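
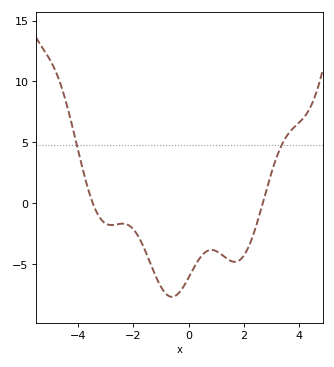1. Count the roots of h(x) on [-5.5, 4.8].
2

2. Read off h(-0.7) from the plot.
-7.5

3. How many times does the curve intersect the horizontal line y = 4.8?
2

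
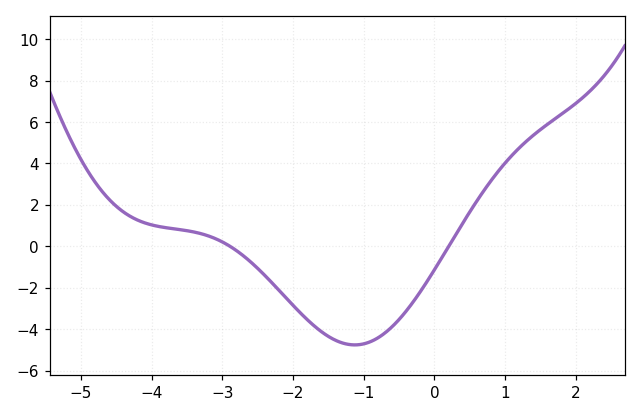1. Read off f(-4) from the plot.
1.03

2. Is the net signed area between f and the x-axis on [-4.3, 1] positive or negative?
negative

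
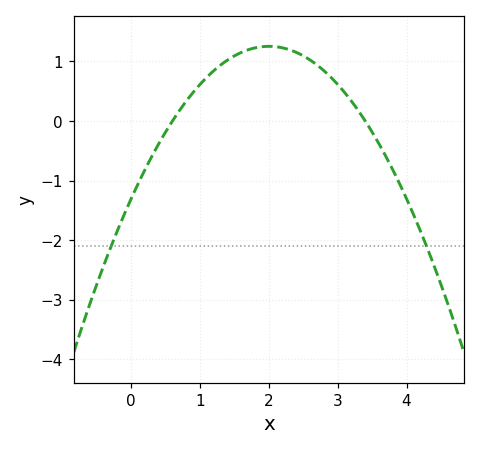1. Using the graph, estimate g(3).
0.6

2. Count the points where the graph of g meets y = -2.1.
2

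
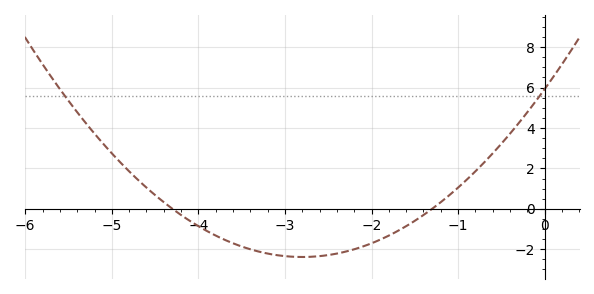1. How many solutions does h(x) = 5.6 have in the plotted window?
2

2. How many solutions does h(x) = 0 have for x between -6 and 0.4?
2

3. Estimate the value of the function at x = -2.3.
-2.2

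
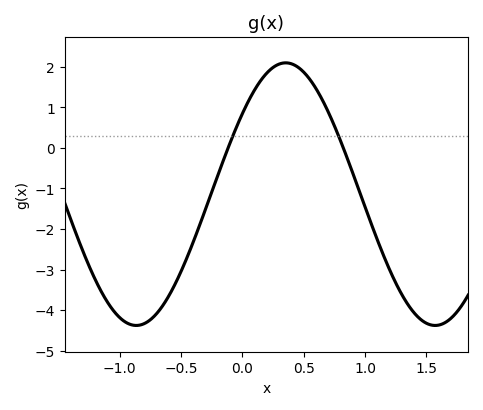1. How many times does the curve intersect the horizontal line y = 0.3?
2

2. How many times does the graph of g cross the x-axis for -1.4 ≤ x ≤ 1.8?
2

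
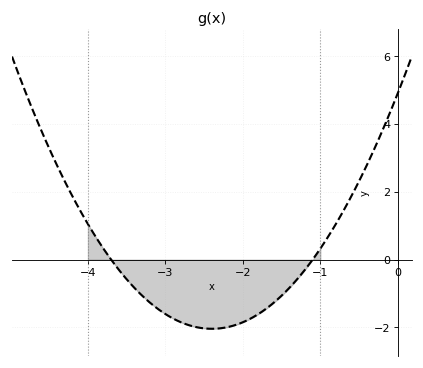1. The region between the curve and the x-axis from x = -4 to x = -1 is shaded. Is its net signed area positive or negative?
negative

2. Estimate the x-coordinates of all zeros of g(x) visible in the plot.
-3.7, -1.1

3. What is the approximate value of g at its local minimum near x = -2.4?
-2.04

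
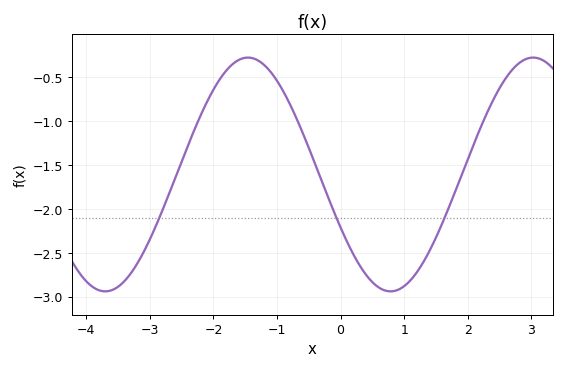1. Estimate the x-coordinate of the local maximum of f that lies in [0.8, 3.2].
3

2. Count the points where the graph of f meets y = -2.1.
3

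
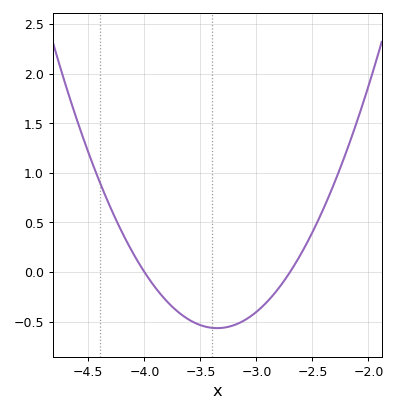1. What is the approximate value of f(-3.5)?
-0.55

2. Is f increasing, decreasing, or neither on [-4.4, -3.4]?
decreasing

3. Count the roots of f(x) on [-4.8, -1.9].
2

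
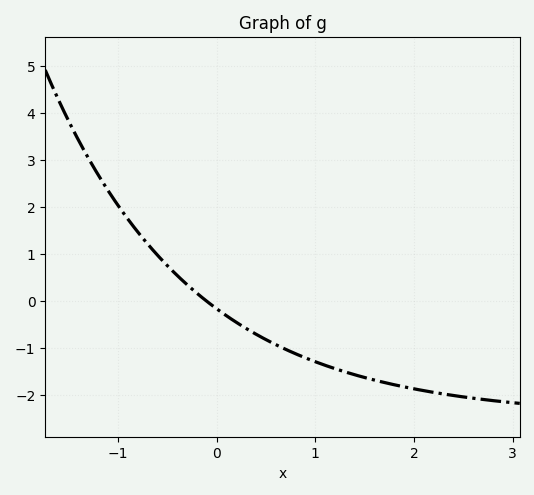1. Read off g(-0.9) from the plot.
1.74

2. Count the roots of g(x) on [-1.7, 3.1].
1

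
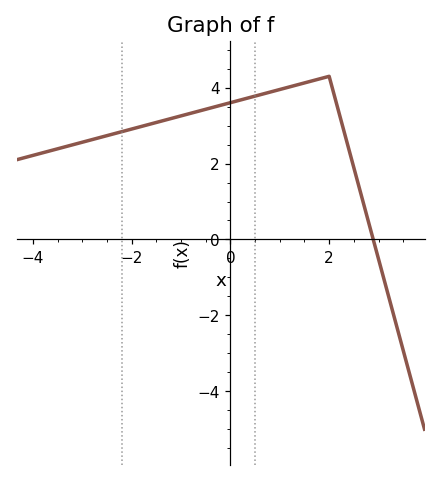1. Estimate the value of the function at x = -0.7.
3.4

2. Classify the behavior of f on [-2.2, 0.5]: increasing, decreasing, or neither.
increasing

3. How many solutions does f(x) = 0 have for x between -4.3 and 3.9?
1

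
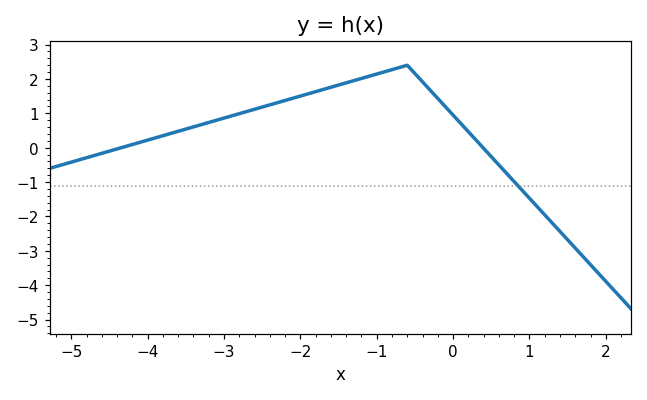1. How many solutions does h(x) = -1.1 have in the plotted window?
1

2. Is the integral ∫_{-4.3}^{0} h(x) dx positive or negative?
positive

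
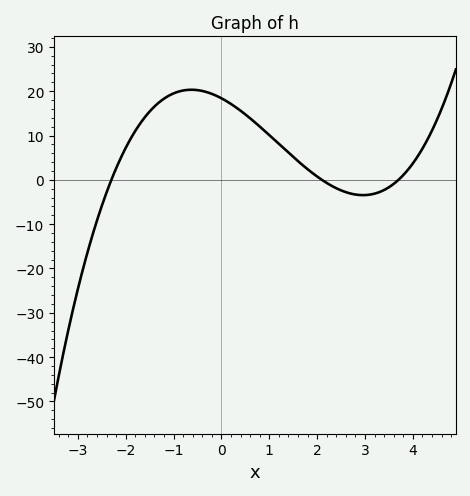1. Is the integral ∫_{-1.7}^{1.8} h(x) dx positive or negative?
positive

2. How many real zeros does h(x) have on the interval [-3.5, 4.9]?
3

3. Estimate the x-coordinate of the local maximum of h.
-0.6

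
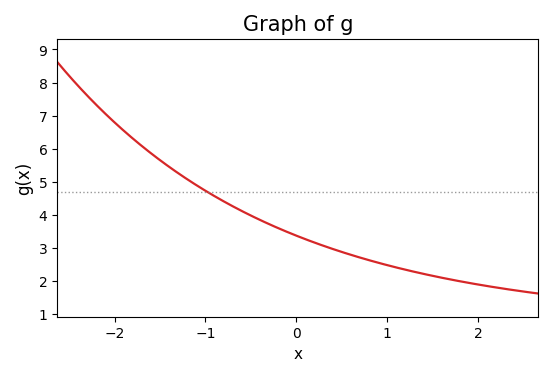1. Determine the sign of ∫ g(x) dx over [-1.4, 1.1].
positive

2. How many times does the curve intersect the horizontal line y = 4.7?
1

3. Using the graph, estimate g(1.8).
2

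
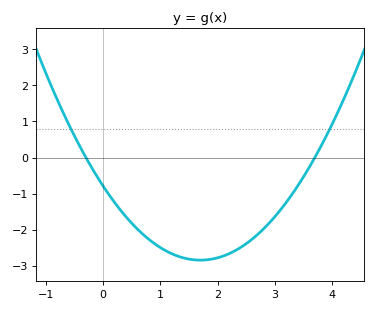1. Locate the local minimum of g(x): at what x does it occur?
1.7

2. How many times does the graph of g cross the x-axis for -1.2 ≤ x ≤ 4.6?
2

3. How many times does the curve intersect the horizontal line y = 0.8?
2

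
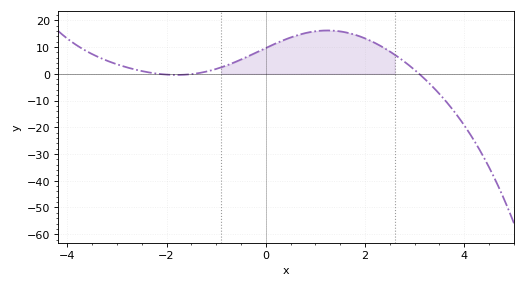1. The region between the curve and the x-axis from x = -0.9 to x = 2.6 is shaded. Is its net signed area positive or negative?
positive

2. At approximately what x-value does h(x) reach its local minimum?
-1.8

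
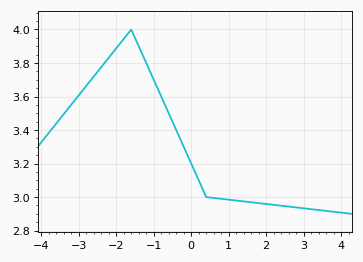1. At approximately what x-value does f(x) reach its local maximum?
-1.6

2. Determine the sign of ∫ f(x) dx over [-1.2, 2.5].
positive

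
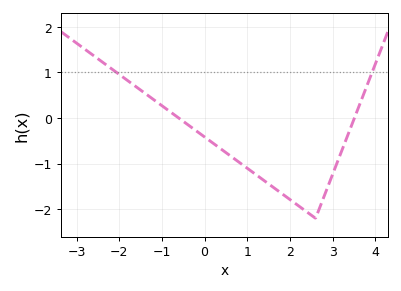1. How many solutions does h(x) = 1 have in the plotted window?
2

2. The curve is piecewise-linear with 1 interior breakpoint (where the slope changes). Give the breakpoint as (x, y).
(2.6, -2.2)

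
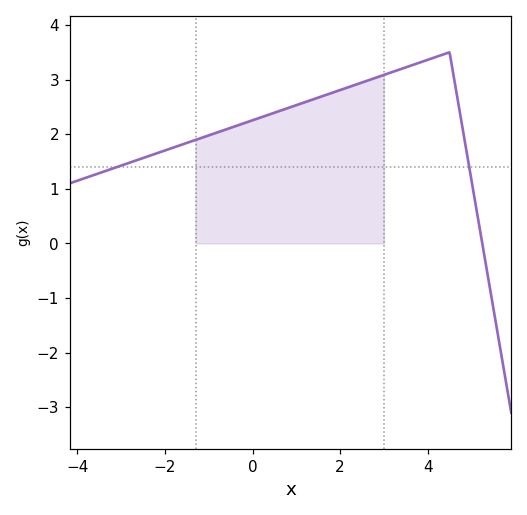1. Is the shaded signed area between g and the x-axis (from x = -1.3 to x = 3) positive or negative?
positive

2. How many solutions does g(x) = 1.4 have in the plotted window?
2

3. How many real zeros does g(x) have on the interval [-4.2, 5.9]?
1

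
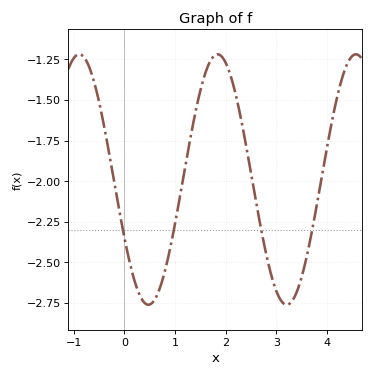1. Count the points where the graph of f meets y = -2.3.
4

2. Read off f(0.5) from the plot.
-2.76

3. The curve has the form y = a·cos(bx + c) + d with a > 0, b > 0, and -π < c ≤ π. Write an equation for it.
y = 0.77cos(2.3x + 2.1) - 1.99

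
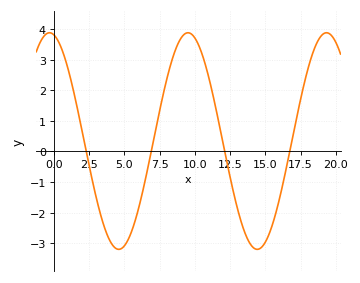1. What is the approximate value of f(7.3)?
0.9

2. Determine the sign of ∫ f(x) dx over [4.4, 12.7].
positive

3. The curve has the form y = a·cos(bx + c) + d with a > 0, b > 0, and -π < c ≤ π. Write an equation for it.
y = 3.54cos(0.64x + 0.19) + 0.34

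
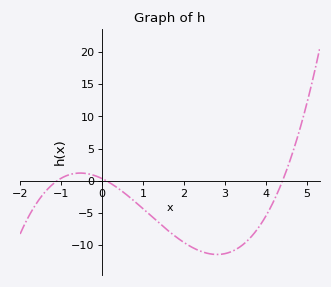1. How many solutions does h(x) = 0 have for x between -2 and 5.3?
3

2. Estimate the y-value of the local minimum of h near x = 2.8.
-11.5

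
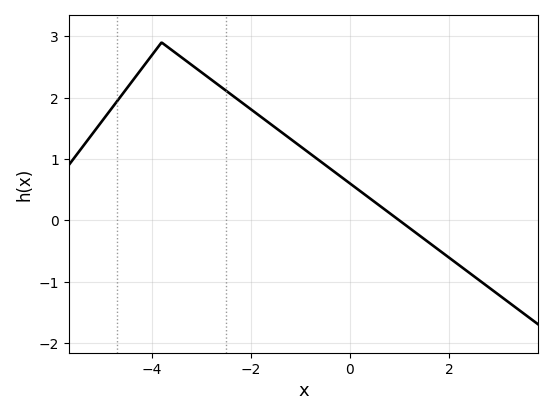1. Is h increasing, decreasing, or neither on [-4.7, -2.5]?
neither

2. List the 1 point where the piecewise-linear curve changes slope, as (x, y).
(-3.8, 2.9)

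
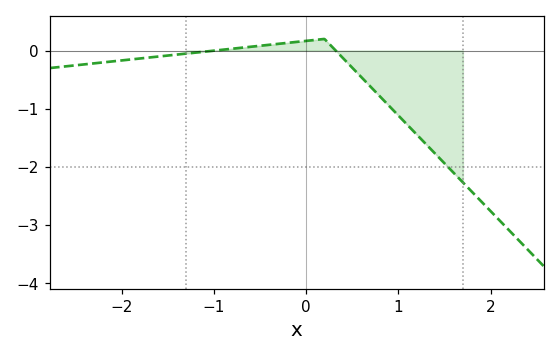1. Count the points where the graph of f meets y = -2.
1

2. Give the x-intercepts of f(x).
-1, 0.3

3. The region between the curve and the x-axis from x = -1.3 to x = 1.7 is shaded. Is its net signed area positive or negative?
negative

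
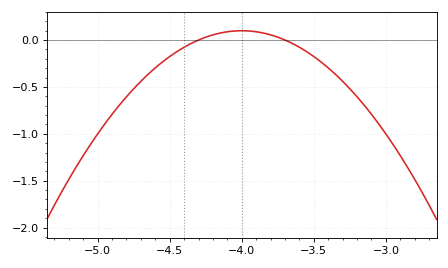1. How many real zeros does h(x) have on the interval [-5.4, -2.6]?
2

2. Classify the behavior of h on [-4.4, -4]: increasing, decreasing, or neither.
increasing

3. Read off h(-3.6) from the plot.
-0.077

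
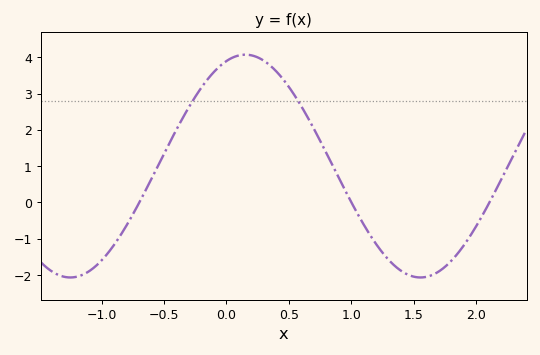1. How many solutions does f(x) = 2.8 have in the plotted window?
2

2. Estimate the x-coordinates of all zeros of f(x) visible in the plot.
-0.7, 1, 2.1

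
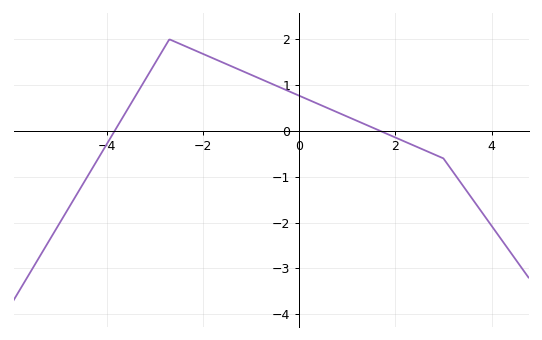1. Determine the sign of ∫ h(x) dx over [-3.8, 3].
positive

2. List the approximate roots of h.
-3.8, 1.6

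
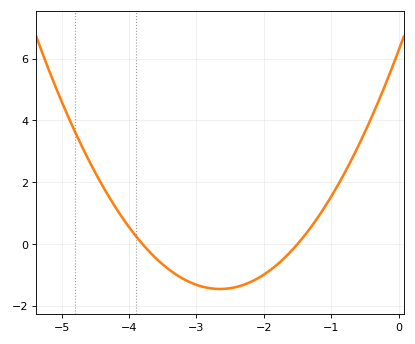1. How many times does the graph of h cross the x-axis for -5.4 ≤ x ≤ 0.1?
2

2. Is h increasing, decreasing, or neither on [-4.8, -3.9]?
decreasing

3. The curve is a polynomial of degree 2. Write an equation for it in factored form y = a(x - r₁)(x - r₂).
y = 1.1(x + 3.8)(x + 1.5)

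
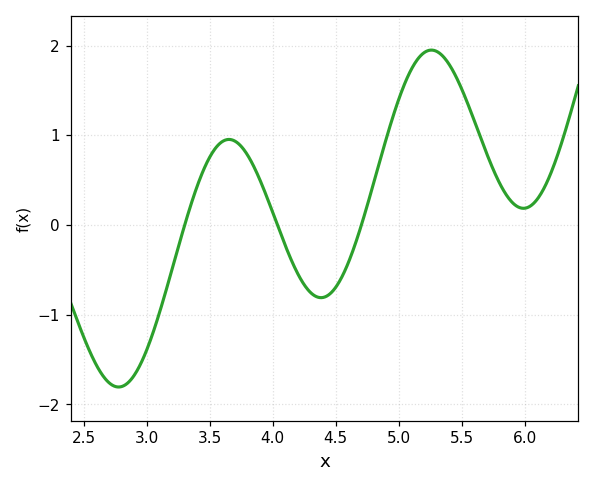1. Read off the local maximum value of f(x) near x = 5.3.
1.95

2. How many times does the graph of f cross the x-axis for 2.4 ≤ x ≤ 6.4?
3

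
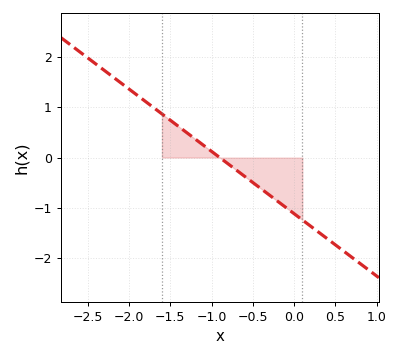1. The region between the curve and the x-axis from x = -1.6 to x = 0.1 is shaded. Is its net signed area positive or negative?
negative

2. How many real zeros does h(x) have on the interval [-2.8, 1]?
1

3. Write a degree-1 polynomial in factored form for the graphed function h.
y = -1.24(x + 0.9)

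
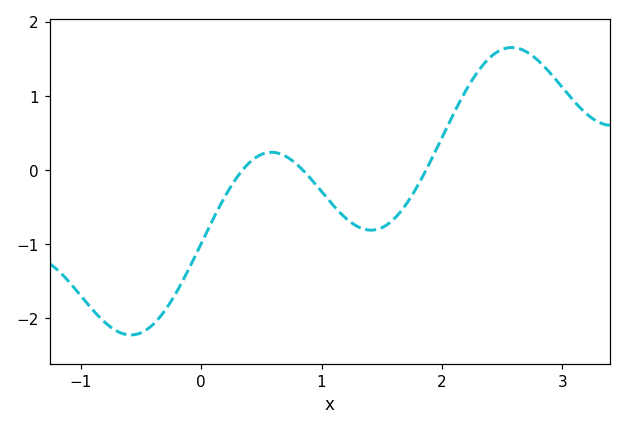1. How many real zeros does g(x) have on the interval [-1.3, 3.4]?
3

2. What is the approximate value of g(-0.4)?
-2.09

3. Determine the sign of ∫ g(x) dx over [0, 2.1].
negative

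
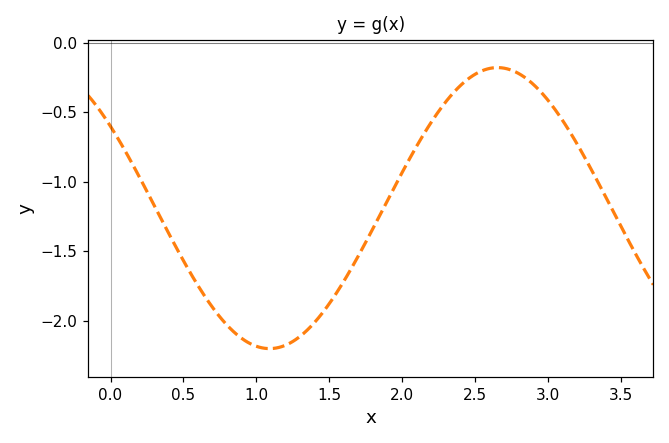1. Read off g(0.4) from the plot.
-1.37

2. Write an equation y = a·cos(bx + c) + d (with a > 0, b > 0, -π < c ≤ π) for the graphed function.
y = 1.01cos(2.01x + 0.95) - 1.19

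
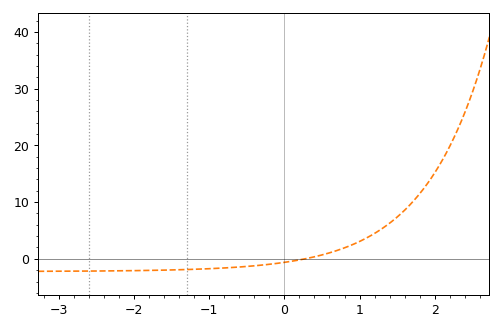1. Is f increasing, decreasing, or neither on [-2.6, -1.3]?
increasing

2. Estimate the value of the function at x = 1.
3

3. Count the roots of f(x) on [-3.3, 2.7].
1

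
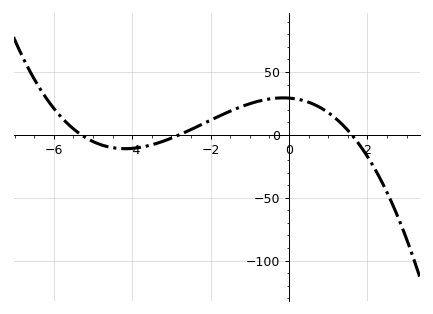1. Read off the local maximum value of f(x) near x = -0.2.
30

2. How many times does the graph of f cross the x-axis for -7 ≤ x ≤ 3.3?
3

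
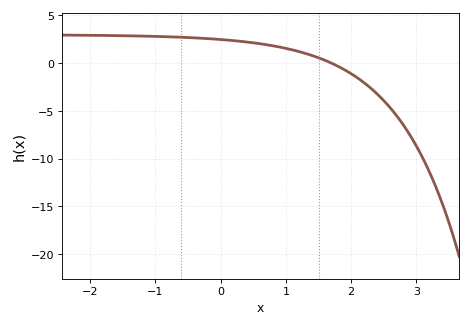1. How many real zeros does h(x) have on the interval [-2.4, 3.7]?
1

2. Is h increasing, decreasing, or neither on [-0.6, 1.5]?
decreasing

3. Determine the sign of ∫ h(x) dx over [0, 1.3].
positive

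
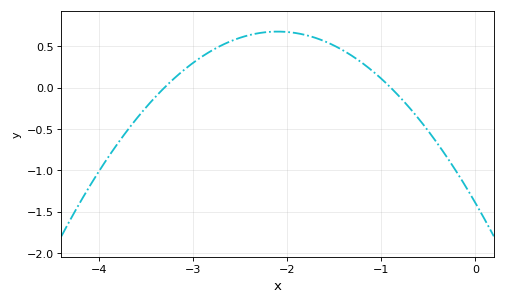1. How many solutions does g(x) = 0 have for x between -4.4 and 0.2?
2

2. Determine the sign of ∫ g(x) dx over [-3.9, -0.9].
positive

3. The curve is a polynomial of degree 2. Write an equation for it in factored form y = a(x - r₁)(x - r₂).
y = -0.47(x + 3.3)(x + 0.9)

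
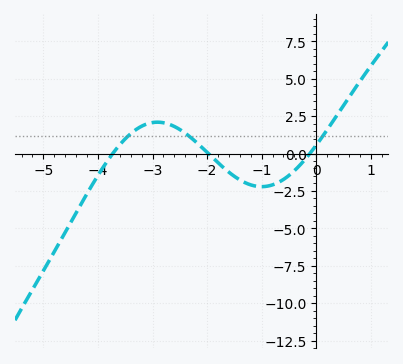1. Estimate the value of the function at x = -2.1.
0.5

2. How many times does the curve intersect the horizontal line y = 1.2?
3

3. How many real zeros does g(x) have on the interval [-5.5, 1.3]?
3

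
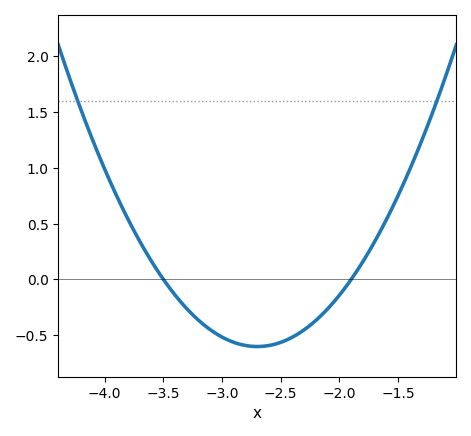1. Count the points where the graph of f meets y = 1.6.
2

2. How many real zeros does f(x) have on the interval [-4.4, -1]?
2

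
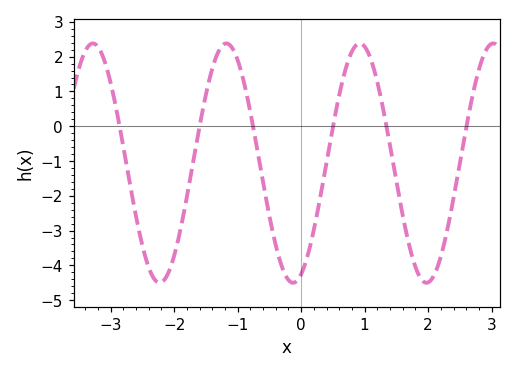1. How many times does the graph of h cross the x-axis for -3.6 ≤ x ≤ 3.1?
6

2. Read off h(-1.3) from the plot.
2.15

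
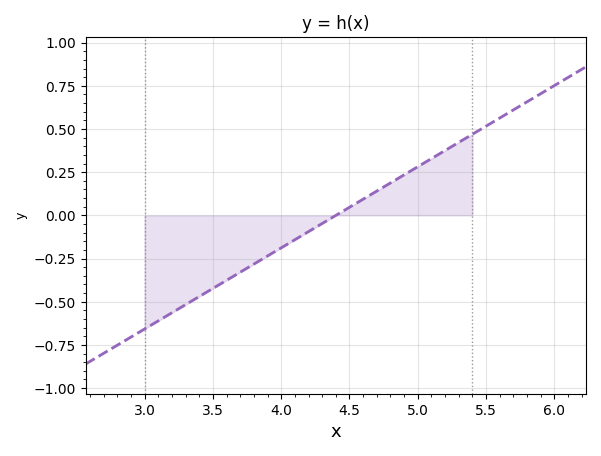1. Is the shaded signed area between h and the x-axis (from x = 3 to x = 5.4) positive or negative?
negative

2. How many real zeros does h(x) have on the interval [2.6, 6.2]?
1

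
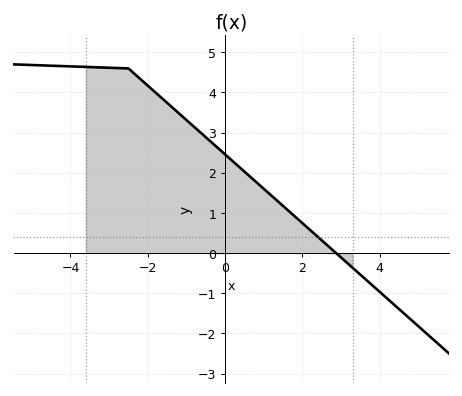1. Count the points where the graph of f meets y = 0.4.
1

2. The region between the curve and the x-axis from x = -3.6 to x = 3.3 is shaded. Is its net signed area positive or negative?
positive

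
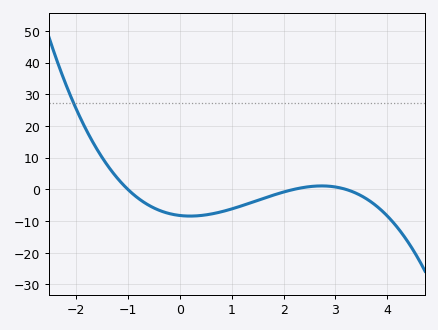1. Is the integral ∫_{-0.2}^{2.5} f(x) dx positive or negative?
negative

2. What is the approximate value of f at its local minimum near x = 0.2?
-8.42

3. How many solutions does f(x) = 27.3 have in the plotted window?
1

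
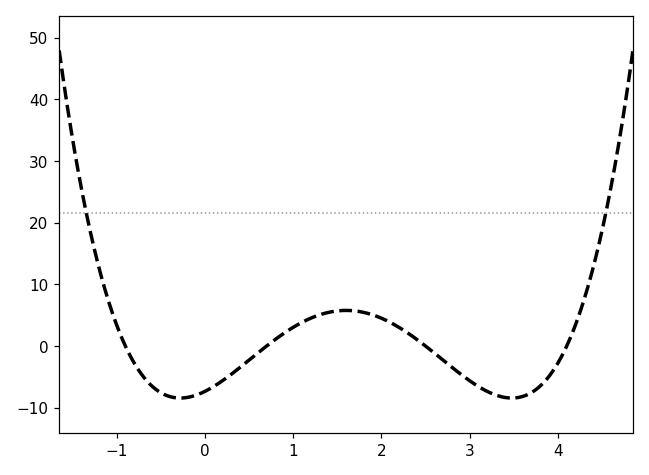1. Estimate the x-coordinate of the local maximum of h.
1.6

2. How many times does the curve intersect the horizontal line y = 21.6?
2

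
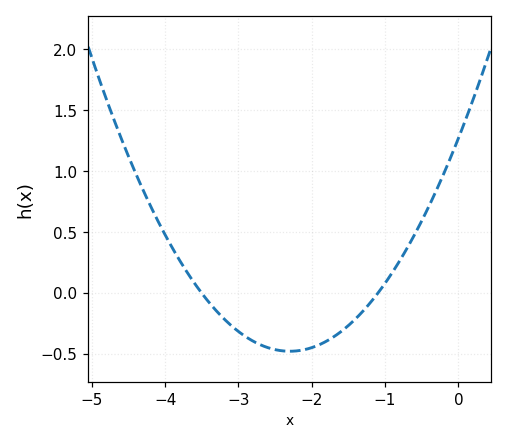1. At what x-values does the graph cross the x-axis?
-3.5, -1.1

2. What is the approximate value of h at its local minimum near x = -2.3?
-0.475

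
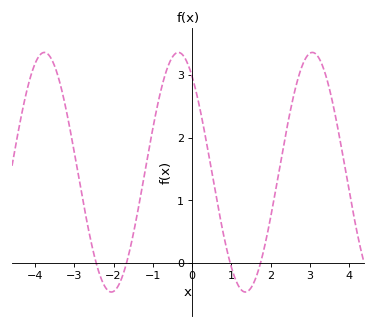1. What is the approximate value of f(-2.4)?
-0.1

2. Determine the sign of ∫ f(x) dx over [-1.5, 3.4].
positive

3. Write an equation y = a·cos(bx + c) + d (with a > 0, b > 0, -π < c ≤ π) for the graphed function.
y = 1.91cos(1.8x + 0.64) + 1.45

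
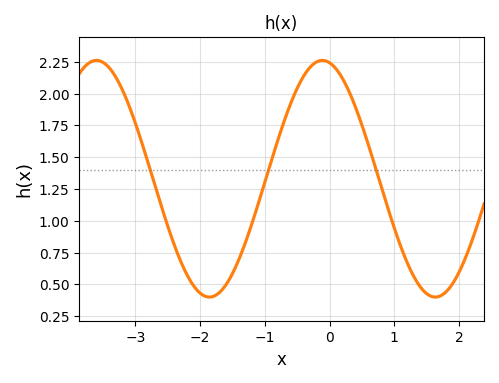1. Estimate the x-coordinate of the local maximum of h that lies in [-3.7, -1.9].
-3.6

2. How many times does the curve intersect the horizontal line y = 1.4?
3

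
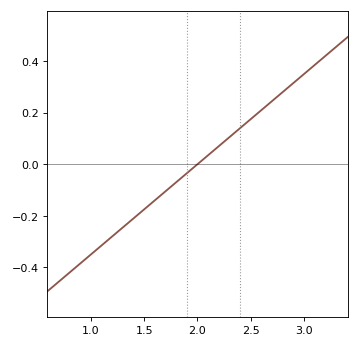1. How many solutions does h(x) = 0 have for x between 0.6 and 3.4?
1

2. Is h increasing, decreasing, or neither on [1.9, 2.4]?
increasing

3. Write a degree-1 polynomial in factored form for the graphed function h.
y = 0.35(x - 2)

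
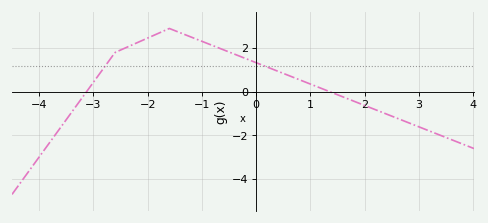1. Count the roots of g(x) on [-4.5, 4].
2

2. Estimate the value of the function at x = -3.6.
-1.62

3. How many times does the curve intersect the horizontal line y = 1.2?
2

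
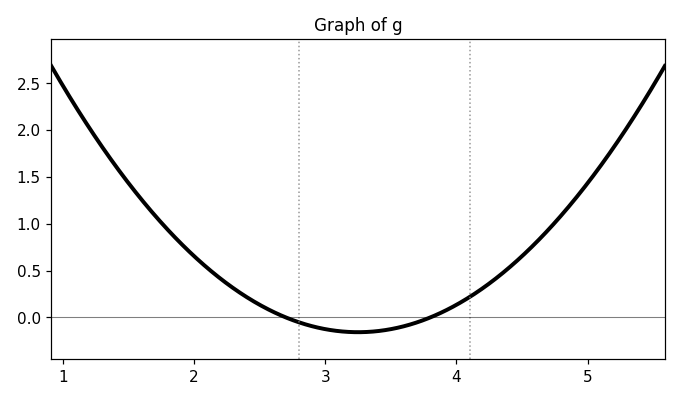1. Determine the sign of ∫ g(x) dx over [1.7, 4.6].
positive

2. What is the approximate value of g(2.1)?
0.55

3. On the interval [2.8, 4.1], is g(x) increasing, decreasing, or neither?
neither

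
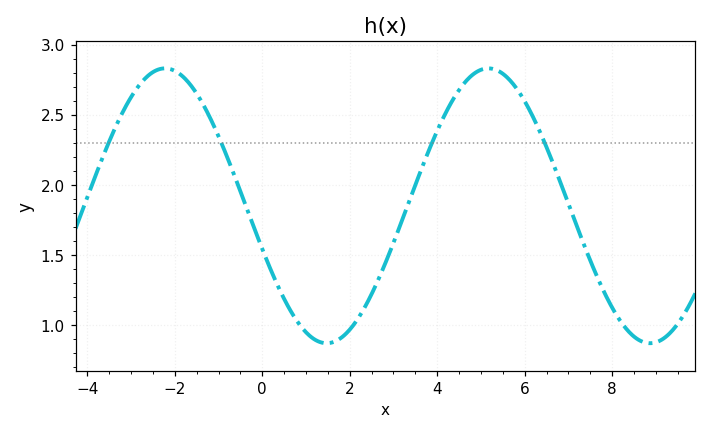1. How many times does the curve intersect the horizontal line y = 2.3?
4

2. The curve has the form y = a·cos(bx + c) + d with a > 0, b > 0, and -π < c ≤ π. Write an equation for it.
y = 0.98cos(0.85x + 1.89) + 1.85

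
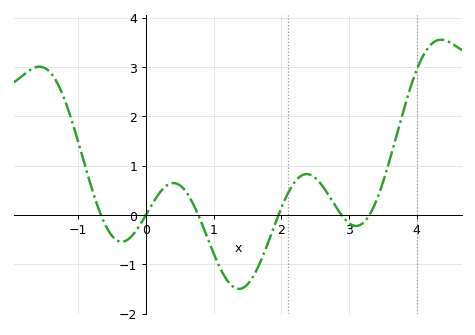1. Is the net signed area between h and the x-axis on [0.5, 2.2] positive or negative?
negative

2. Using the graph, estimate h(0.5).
0.6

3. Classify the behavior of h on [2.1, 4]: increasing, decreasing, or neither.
neither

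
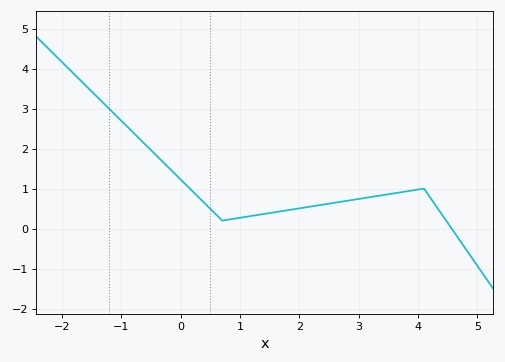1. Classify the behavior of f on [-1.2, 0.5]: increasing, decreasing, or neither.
decreasing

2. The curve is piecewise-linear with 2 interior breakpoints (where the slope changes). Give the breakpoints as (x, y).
(0.7, 0.2); (4.1, 1)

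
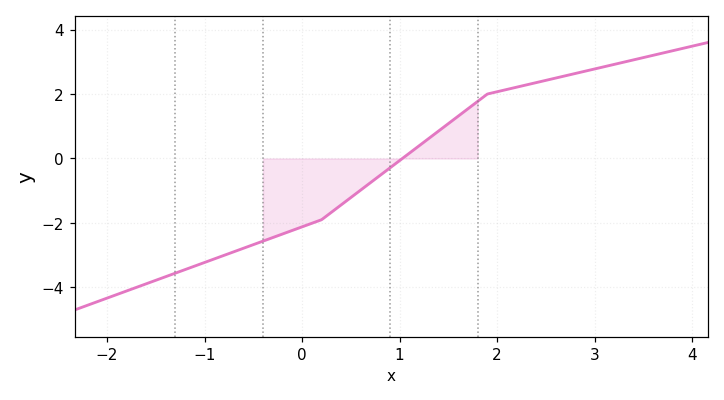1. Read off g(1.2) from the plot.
0.4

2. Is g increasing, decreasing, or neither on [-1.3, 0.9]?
increasing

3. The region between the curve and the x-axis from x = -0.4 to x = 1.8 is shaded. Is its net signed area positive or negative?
negative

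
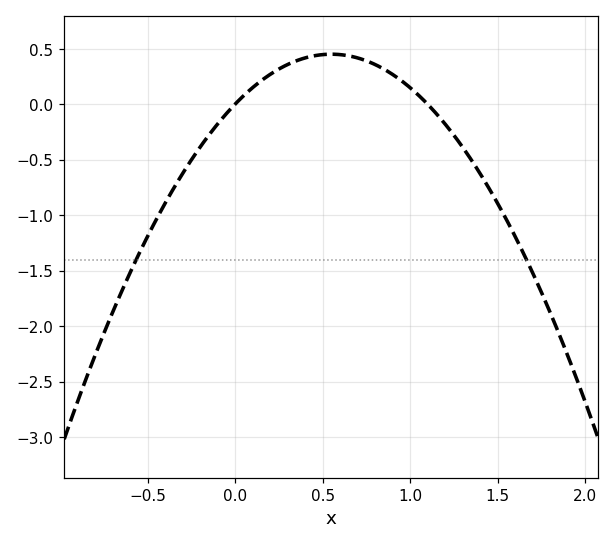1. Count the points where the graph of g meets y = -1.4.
2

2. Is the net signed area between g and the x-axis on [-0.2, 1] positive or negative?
positive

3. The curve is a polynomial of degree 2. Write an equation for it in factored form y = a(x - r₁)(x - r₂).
y = -1.49(x - 0)(x - 1.1)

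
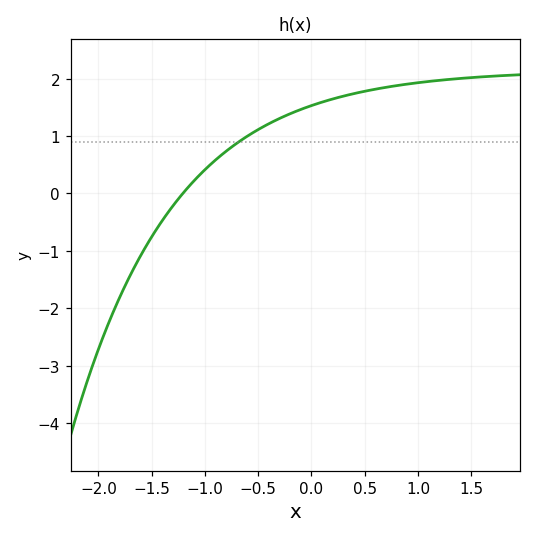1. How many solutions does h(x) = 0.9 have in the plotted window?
1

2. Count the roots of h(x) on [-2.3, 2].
1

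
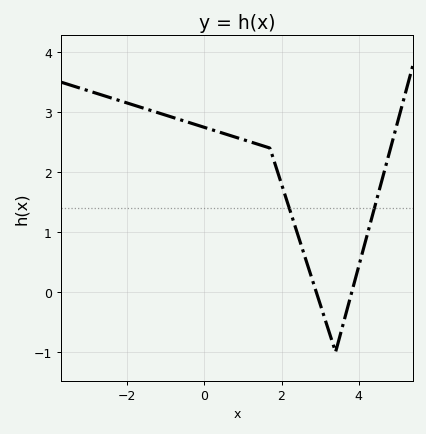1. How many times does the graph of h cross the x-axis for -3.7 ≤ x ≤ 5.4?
2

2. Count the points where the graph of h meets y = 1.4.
2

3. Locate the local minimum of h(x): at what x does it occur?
3.4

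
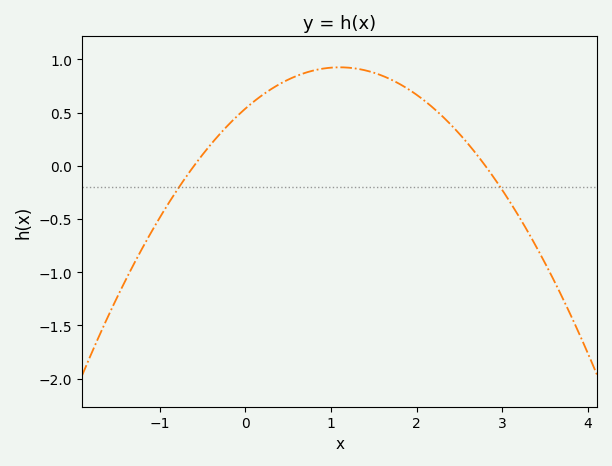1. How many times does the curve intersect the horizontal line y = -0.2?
2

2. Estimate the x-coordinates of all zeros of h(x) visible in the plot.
-0.6, 2.8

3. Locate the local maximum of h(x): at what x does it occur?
1.1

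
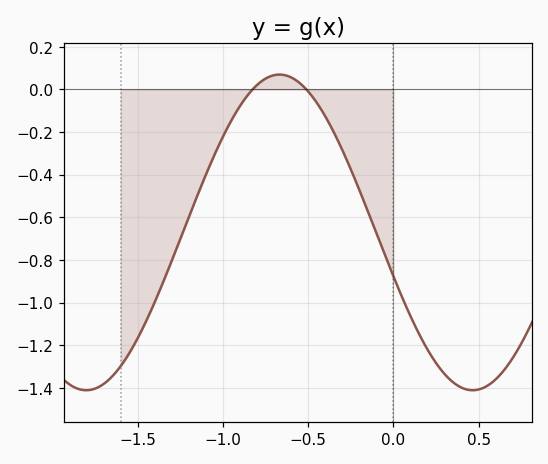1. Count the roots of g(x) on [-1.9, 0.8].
2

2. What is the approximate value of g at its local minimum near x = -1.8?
-1.4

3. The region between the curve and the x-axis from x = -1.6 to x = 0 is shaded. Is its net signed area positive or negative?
negative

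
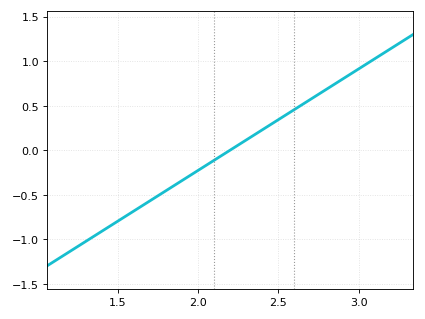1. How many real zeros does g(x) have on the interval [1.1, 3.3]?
1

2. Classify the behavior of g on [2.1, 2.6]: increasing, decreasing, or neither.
increasing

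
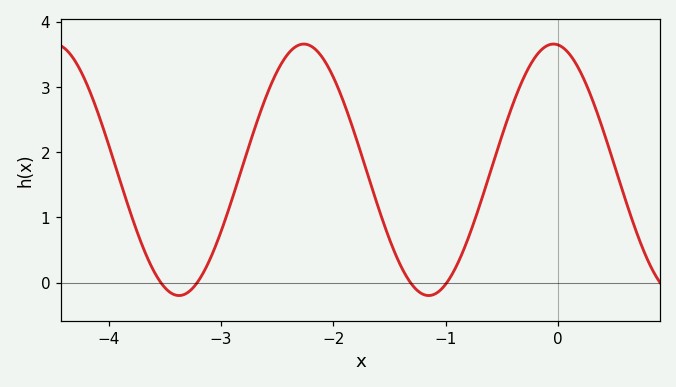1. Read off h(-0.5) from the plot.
2.26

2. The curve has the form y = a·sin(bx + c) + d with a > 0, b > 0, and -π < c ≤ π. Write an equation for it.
y = 1.93sin(2.83x + 1.69) + 1.73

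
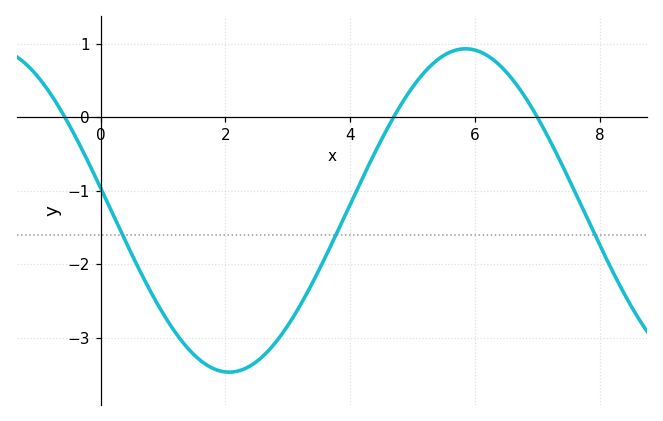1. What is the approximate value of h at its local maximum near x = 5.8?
0.93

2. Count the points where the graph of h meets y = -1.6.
3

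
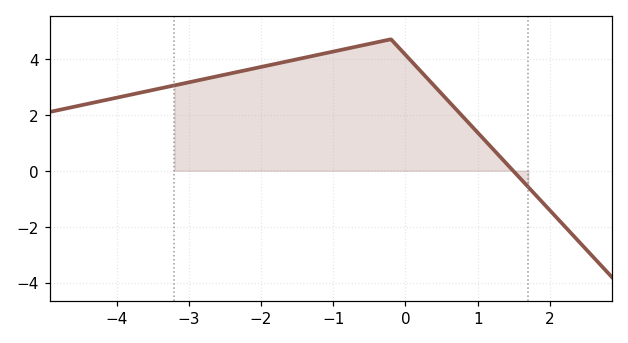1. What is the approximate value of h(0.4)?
3.03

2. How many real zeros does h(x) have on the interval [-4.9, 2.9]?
1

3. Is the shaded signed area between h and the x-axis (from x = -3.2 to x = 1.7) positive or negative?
positive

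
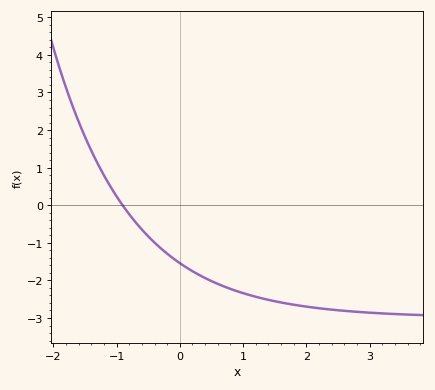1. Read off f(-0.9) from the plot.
0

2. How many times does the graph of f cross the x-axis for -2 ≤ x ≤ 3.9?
1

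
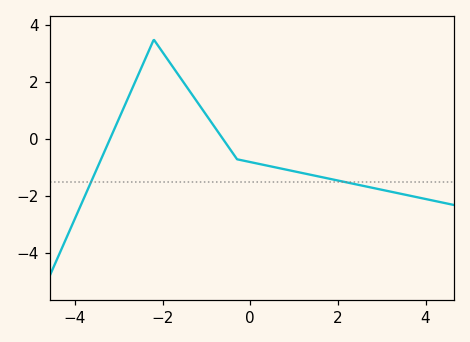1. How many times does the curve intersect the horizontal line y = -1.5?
2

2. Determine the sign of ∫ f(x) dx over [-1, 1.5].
negative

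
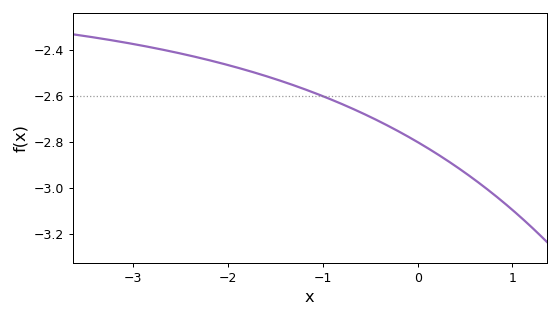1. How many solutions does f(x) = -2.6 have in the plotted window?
1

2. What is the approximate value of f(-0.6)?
-2.67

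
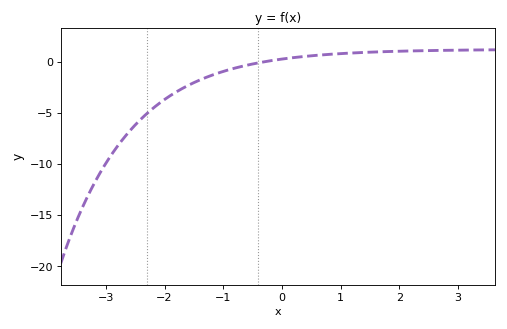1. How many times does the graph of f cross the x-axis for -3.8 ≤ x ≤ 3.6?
1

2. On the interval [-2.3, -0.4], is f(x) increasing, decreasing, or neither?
increasing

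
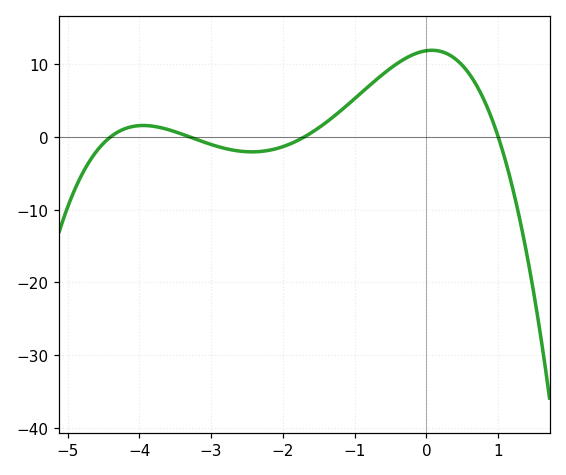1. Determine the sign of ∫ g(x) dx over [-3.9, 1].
positive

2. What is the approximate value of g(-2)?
-1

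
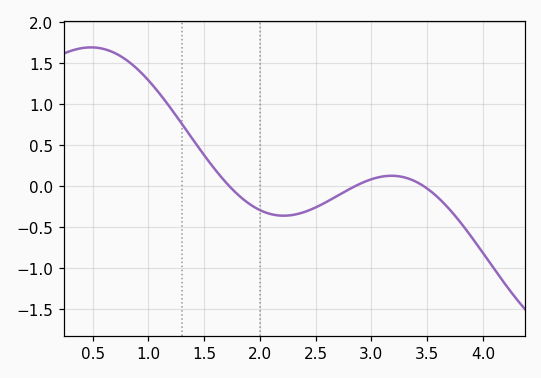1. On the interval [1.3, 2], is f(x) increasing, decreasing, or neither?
decreasing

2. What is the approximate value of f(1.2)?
0.95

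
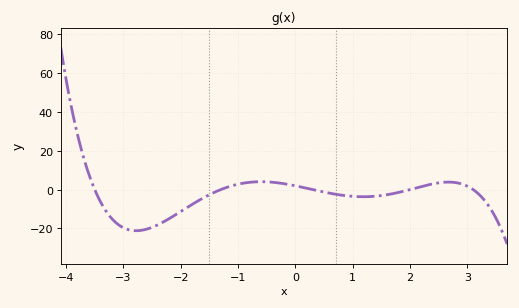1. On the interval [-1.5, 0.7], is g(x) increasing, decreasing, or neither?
neither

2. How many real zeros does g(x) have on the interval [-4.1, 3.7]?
5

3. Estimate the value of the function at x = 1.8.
-1.47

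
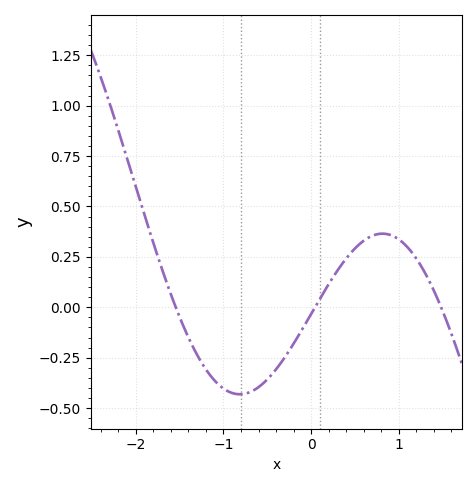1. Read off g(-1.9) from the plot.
0.46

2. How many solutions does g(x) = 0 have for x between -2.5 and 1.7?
3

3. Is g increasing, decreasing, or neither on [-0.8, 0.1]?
increasing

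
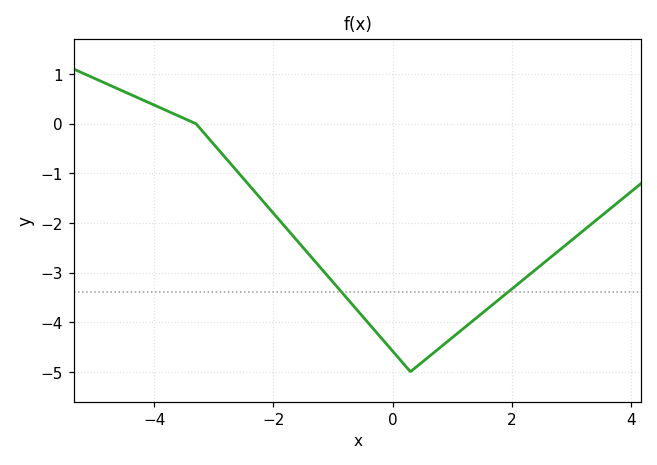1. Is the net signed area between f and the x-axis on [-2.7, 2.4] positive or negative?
negative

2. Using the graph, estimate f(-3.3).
0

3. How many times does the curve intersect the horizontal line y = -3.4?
2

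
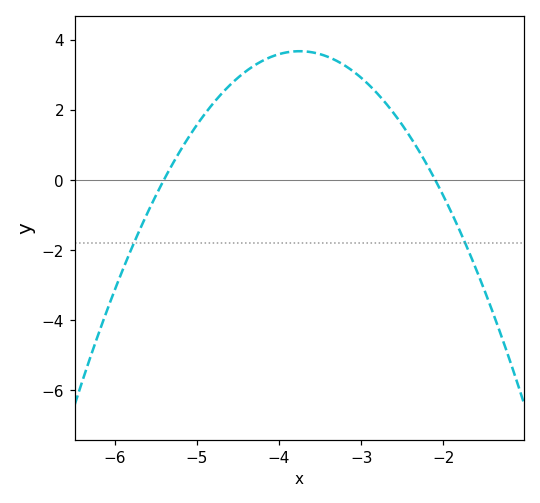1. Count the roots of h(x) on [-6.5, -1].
2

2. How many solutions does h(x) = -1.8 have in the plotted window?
2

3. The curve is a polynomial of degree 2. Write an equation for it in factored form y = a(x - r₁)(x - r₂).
y = -1.35(x + 5.4)(x + 2.1)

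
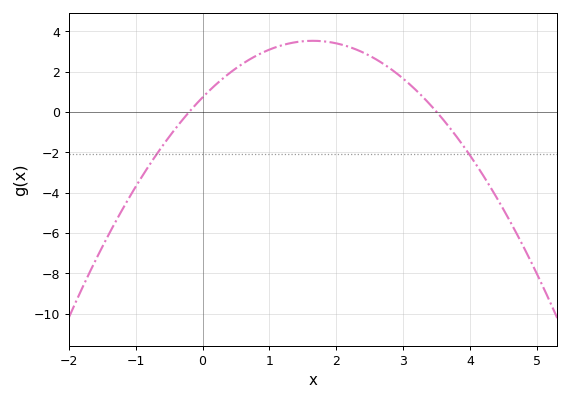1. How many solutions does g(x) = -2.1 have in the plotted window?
2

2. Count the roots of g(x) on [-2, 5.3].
2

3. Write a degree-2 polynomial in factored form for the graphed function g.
y = -1.03(x + 0.2)(x - 3.5)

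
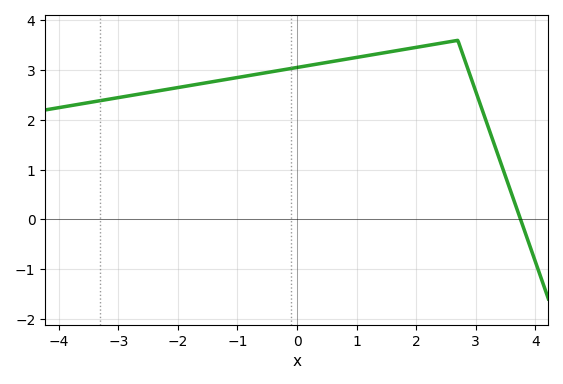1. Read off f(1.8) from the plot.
3.4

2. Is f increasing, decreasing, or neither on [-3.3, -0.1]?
increasing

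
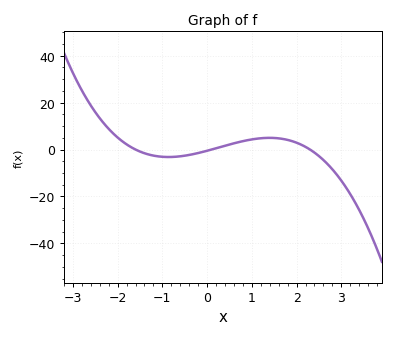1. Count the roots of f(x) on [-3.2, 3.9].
3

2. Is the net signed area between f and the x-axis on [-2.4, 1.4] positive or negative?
positive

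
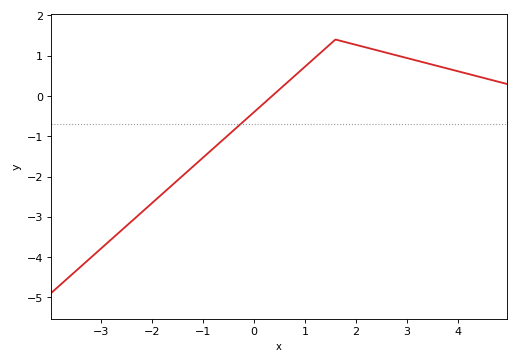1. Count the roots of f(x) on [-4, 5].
1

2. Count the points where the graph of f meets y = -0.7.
1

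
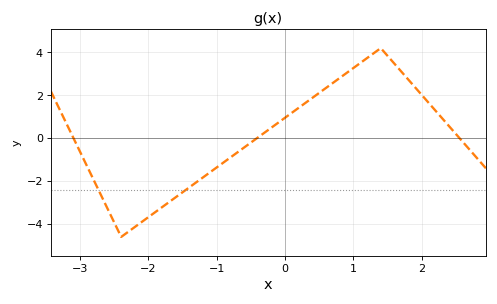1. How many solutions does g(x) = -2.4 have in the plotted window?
2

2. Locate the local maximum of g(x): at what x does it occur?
1.4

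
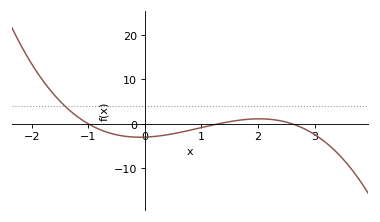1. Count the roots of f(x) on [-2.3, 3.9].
3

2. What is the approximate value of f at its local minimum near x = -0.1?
-3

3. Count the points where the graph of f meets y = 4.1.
1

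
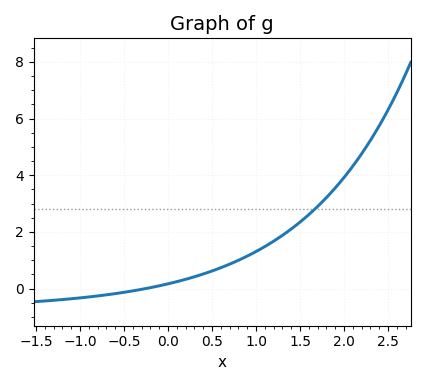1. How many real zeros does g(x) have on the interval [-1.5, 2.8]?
1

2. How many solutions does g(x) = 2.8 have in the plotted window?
1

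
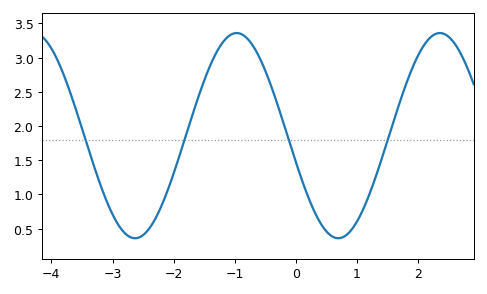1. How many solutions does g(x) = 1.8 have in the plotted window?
4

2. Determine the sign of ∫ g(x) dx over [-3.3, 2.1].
positive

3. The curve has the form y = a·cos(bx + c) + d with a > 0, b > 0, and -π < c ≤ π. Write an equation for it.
y = 1.5cos(1.9x + 1.8) + 1.86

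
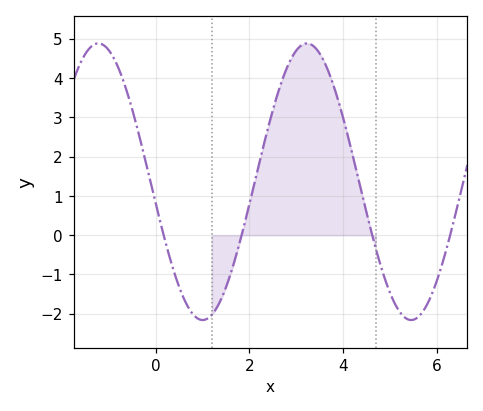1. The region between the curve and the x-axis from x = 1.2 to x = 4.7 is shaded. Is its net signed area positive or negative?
positive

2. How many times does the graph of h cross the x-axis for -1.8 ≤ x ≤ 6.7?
4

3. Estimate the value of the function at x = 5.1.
-1.7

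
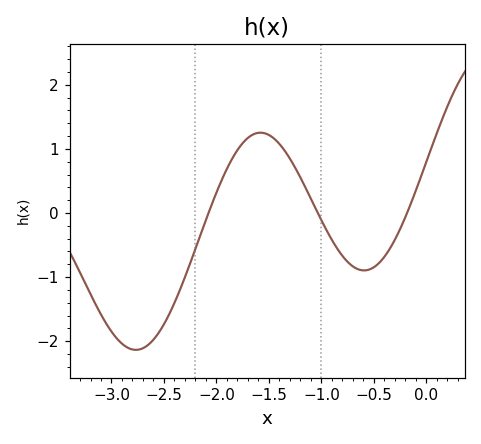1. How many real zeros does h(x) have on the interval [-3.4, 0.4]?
3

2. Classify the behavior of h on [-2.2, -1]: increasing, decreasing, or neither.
neither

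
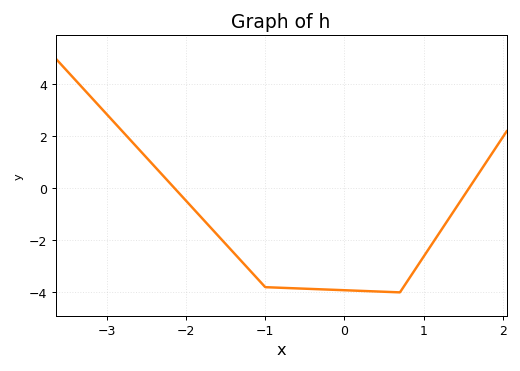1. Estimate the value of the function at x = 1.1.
-2.2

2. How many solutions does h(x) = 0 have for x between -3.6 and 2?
2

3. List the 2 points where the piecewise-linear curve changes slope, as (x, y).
(-1, -3.8); (0.7, -4)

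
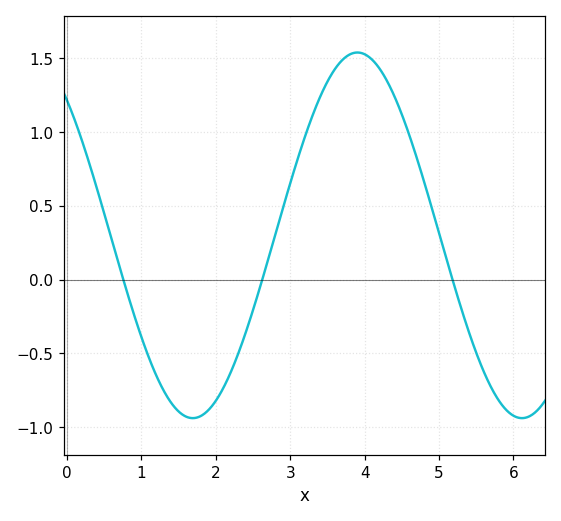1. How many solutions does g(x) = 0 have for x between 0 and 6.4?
3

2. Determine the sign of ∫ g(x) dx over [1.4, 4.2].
positive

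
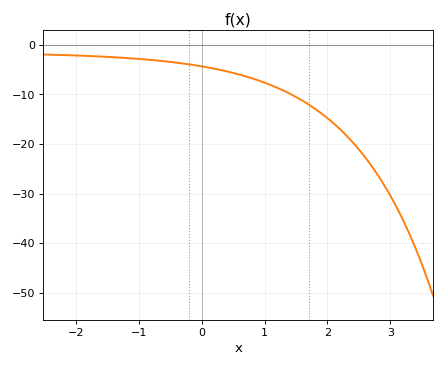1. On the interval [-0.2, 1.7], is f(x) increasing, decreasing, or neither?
decreasing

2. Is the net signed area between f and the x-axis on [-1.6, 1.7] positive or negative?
negative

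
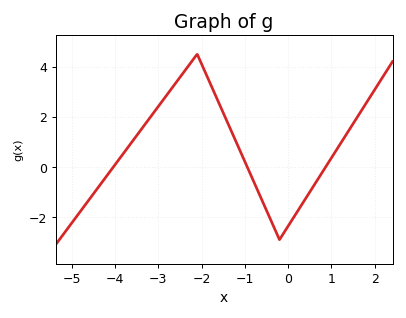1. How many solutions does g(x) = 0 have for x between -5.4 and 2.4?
3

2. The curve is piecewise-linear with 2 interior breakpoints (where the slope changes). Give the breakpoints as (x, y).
(-2.1, 4.5); (-0.2, -2.9)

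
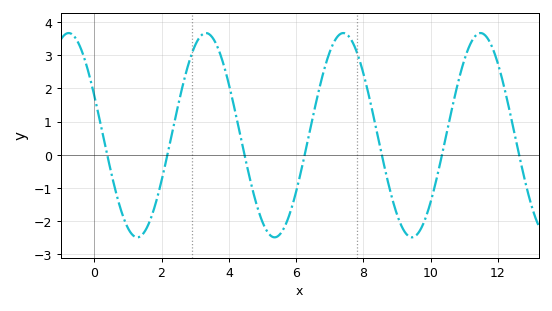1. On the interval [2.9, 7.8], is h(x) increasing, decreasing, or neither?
neither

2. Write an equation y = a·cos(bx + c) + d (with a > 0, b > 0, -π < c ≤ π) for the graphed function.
y = 3.08cos(1.5x + 1.2) + 0.59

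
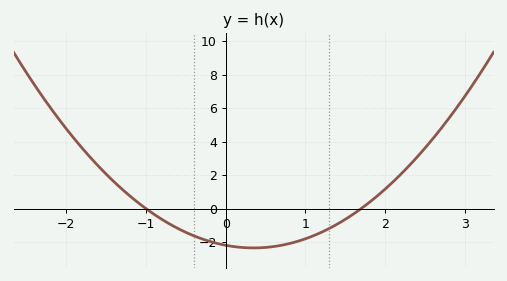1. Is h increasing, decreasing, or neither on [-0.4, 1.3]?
neither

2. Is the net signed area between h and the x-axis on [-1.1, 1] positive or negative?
negative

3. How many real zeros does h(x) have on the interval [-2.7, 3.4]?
2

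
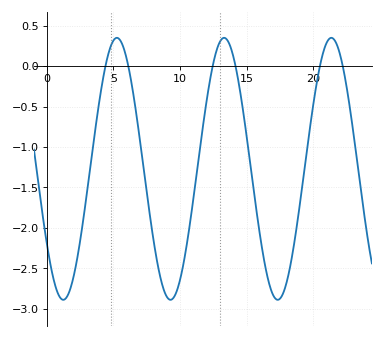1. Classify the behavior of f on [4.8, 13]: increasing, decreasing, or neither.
neither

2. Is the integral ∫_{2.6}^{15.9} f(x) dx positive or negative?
negative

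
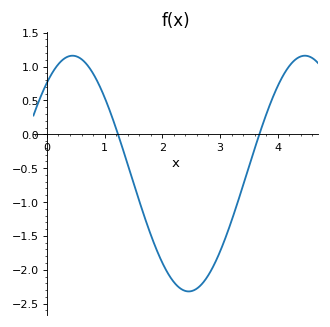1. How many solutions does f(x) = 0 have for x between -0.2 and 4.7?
2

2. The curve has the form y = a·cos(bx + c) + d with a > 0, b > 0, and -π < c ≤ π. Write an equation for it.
y = 1.74cos(1.56x - 0.692) - 0.58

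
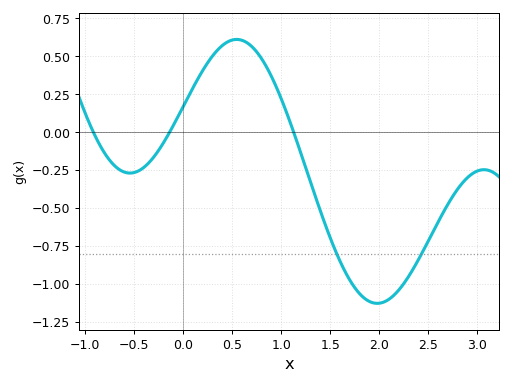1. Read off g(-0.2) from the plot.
-0.06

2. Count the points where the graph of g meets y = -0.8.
2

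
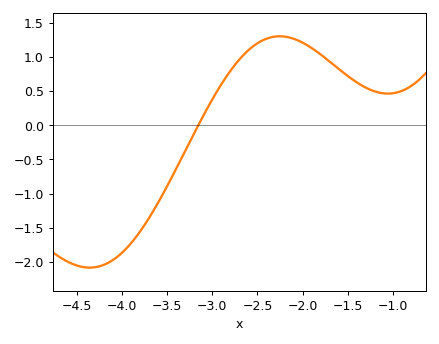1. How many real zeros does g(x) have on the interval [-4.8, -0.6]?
1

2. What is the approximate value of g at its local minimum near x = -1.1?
0.45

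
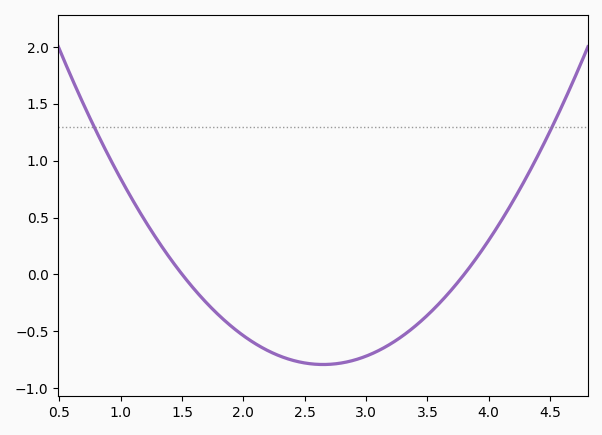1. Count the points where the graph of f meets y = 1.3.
2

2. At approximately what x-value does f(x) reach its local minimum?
2.7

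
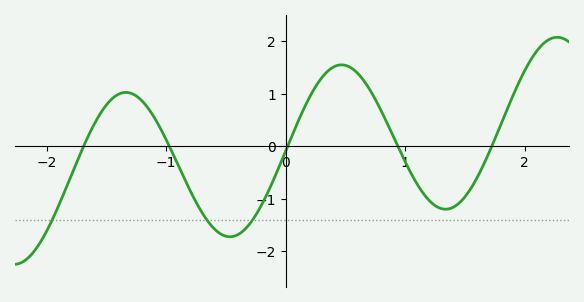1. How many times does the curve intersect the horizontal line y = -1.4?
3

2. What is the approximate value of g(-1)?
0.1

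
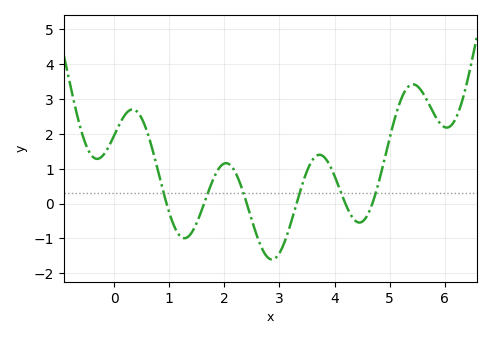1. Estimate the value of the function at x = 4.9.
1.2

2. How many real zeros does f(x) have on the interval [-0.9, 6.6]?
6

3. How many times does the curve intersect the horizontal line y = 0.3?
6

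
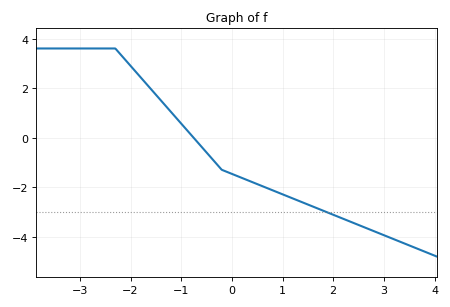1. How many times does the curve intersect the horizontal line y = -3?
1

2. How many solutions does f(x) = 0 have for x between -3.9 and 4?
1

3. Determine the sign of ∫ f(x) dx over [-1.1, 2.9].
negative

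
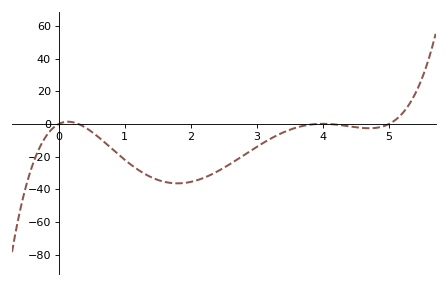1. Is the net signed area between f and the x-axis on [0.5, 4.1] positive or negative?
negative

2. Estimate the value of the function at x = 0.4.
-2.07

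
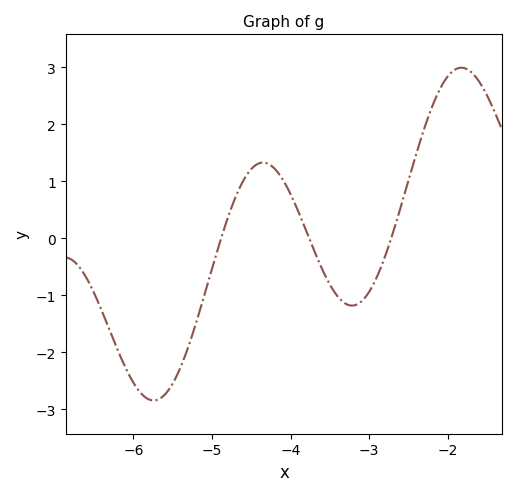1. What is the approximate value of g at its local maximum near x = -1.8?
3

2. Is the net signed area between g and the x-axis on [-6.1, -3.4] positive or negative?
negative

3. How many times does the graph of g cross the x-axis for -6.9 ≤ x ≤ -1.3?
3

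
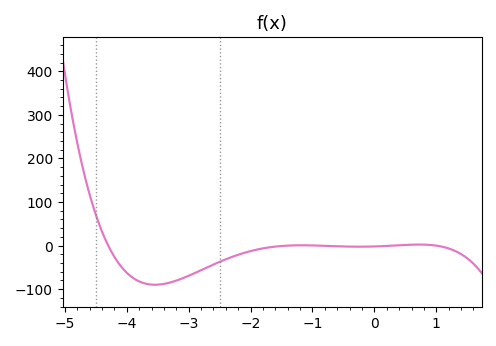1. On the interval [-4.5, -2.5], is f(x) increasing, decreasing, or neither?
neither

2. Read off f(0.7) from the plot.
2.42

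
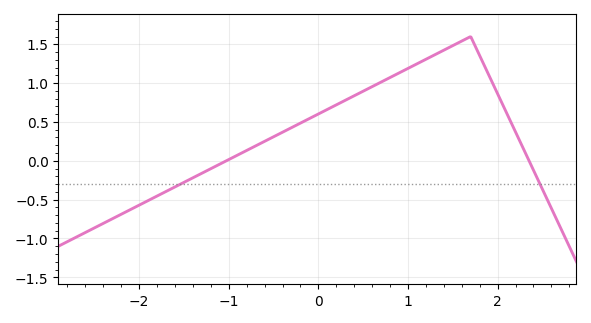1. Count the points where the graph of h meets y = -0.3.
2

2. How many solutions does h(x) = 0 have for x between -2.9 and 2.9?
2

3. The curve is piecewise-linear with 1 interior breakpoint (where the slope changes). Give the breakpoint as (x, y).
(1.7, 1.6)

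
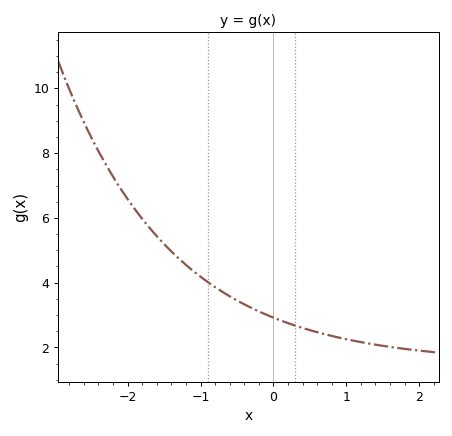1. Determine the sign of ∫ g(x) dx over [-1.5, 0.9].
positive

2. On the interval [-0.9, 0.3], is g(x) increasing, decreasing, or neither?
decreasing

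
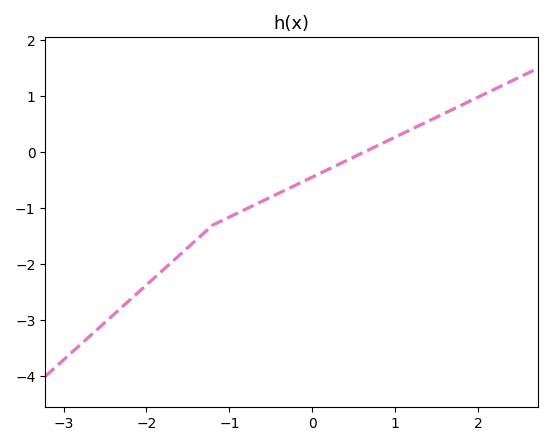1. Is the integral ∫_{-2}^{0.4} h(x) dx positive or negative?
negative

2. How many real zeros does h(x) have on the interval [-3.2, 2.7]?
1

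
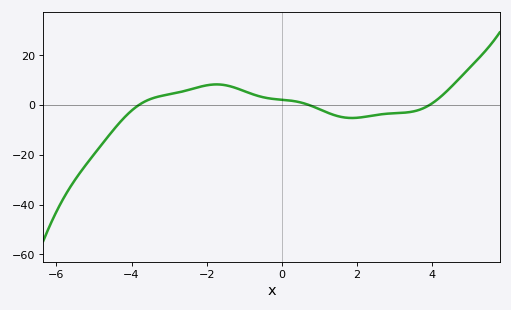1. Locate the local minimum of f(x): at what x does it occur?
1.86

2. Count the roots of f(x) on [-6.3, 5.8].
3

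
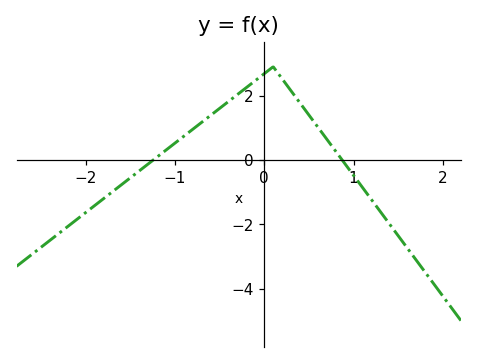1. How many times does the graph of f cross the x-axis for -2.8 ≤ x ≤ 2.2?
2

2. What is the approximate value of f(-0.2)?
2.25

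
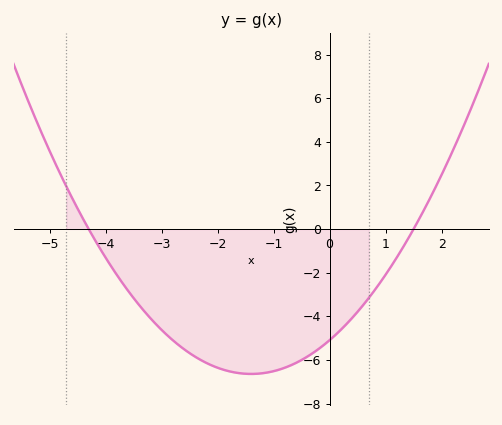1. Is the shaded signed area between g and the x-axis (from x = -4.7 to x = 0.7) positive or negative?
negative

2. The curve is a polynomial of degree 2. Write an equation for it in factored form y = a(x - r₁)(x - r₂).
y = 0.79(x + 4.3)(x - 1.5)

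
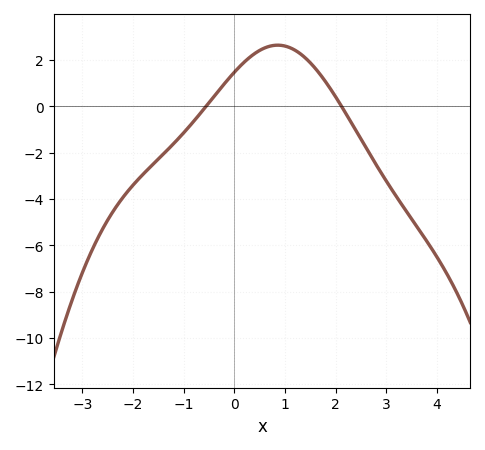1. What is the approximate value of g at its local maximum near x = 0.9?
2.6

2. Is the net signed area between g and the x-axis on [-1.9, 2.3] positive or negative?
positive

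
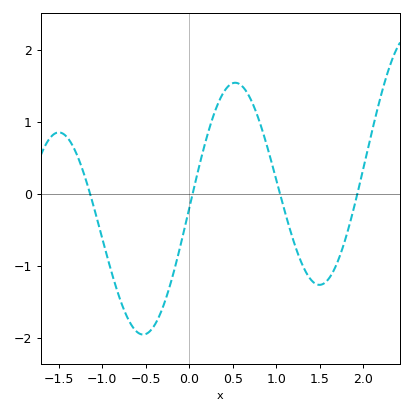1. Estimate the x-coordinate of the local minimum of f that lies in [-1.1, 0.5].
-0.5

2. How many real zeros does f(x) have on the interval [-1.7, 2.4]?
4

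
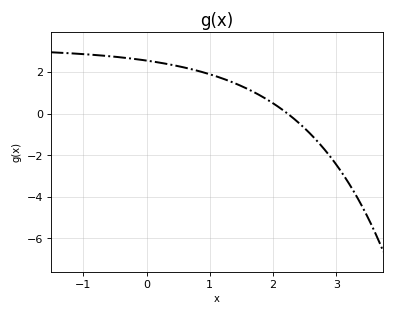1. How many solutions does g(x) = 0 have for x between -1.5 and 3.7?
1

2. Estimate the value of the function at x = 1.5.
1.4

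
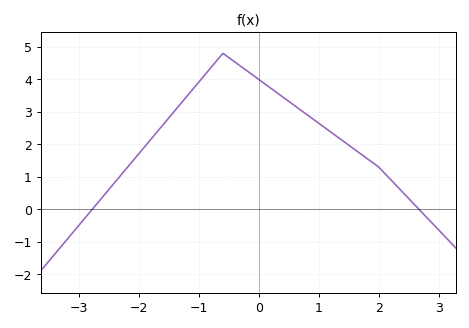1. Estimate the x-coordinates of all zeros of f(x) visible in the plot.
-2.8, 2.7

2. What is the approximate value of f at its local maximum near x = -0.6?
4.8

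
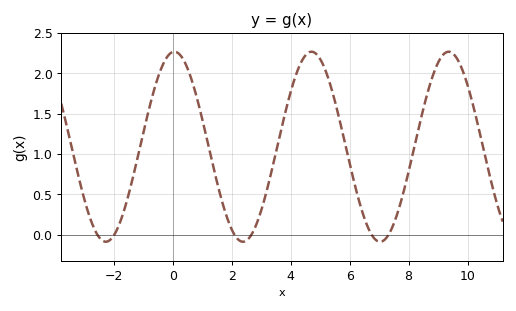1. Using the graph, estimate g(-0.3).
2.15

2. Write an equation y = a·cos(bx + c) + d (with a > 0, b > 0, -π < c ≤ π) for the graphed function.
y = 1.18cos(1.4x - 0.07) + 1.09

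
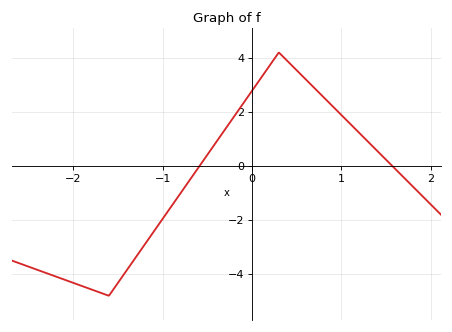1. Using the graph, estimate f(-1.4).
-3.85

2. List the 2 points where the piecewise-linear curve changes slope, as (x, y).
(-1.6, -4.8); (0.3, 4.2)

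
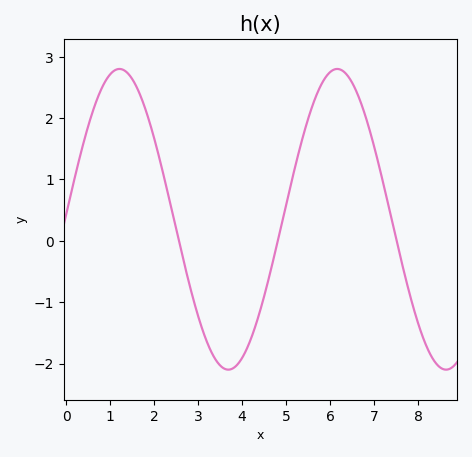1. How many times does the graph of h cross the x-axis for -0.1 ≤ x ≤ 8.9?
3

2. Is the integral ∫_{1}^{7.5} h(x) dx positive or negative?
positive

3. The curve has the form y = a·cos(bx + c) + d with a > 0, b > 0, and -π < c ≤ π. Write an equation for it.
y = 2.45cos(1.3x - 1.5) + 0.35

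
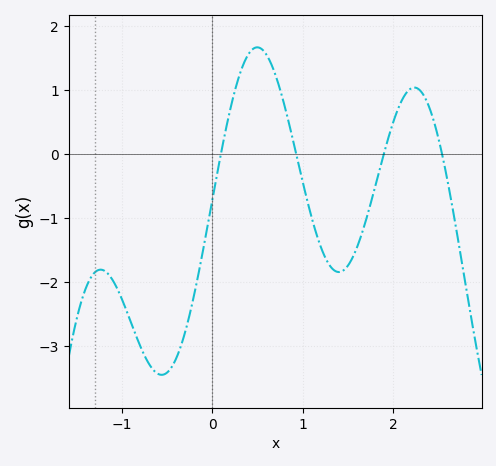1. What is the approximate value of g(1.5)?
-1.7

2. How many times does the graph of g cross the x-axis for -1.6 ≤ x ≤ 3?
4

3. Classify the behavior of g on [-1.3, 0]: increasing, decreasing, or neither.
neither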